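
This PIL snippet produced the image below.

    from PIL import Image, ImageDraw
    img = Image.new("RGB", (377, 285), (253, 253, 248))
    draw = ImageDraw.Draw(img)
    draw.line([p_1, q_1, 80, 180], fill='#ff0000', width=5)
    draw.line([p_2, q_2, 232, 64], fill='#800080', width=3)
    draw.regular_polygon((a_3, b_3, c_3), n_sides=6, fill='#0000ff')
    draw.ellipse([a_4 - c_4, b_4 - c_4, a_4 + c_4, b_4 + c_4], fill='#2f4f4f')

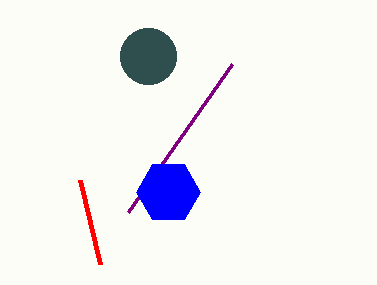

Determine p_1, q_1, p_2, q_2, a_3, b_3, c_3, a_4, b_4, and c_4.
p_1 = 100, q_1 = 264, p_2 = 128, q_2 = 212, a_3 = 168, b_3 = 192, c_3 = 32, a_4 = 148, b_4 = 56, c_4 = 28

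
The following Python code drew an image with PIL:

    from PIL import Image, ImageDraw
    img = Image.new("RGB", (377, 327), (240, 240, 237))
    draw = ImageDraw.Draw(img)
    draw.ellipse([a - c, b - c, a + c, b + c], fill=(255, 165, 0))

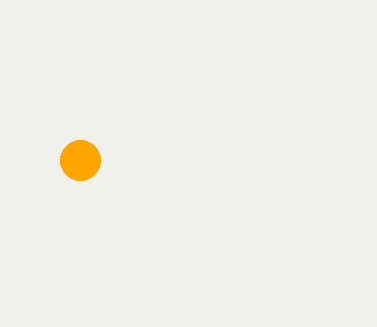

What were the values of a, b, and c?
a = 80, b = 160, c = 20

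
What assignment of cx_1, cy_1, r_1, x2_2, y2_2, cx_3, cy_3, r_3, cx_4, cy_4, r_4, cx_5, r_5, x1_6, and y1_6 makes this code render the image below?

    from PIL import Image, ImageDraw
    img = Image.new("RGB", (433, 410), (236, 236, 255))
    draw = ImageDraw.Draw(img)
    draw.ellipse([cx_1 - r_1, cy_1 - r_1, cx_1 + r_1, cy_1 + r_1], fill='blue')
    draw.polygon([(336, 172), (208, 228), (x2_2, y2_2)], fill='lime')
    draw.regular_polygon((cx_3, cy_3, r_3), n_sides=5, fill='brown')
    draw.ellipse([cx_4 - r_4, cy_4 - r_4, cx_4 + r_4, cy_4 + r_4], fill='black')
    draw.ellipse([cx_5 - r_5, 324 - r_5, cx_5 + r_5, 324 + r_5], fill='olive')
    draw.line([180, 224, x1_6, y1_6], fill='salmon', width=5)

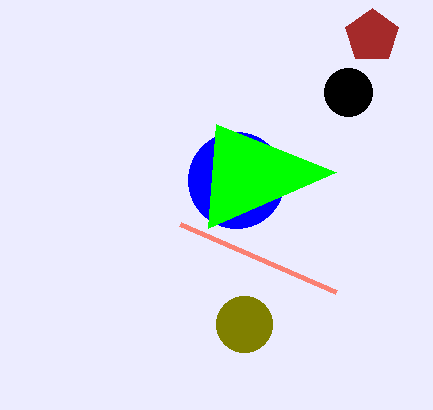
cx_1 = 236, cy_1 = 180, r_1 = 48, x2_2 = 216, y2_2 = 124, cx_3 = 372, cy_3 = 36, r_3 = 28, cx_4 = 348, cy_4 = 92, r_4 = 24, cx_5 = 244, r_5 = 28, x1_6 = 336, y1_6 = 292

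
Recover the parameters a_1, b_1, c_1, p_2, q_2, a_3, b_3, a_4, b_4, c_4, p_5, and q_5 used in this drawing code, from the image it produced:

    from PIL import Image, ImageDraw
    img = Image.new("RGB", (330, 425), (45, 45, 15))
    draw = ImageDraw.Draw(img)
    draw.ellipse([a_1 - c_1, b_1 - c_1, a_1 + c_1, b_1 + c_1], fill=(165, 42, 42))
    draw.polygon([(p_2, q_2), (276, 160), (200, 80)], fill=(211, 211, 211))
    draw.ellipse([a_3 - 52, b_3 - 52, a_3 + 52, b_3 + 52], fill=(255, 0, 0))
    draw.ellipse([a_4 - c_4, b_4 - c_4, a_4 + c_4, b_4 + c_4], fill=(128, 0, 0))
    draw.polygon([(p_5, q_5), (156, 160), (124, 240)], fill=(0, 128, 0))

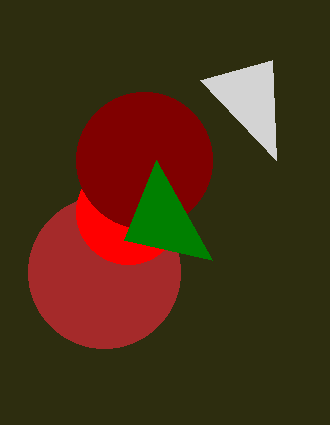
a_1 = 104; b_1 = 272; c_1 = 76; p_2 = 272; q_2 = 60; a_3 = 128; b_3 = 212; a_4 = 144; b_4 = 160; c_4 = 68; p_5 = 212; q_5 = 260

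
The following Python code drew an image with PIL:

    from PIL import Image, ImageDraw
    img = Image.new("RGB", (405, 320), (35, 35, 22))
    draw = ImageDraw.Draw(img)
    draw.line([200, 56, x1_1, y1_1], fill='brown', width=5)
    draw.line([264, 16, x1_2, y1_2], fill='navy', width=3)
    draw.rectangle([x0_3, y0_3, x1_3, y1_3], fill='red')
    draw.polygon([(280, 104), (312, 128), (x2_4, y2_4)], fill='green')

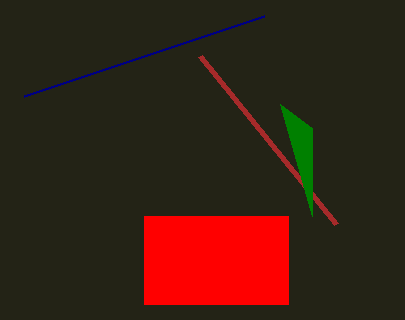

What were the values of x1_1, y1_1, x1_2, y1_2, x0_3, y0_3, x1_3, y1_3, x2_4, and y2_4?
x1_1 = 336
y1_1 = 224
x1_2 = 24
y1_2 = 96
x0_3 = 144
y0_3 = 216
x1_3 = 288
y1_3 = 304
x2_4 = 312
y2_4 = 216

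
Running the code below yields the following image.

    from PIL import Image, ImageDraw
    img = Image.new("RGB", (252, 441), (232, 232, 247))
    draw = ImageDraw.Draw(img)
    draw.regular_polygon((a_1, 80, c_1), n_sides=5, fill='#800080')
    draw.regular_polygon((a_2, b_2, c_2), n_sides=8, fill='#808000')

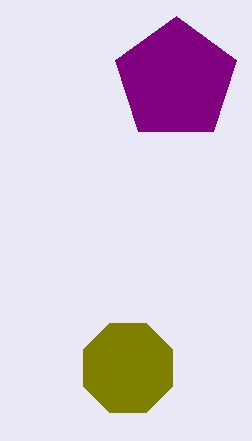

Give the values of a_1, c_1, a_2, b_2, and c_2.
a_1 = 176; c_1 = 64; a_2 = 128; b_2 = 368; c_2 = 48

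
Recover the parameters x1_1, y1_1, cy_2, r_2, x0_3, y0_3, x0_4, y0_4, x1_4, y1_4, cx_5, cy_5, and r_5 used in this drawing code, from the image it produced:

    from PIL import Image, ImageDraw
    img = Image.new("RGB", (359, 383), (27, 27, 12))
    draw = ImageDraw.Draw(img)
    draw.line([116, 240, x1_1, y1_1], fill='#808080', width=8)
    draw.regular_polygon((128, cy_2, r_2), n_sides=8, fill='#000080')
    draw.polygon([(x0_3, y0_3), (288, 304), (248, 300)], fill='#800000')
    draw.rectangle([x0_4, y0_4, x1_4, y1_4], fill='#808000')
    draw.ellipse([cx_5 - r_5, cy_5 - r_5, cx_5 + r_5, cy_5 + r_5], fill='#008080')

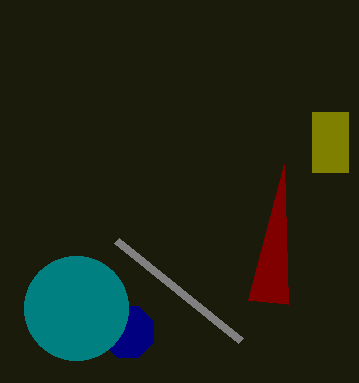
x1_1 = 240
y1_1 = 340
cy_2 = 332
r_2 = 28
x0_3 = 284
y0_3 = 164
x0_4 = 312
y0_4 = 112
x1_4 = 348
y1_4 = 172
cx_5 = 76
cy_5 = 308
r_5 = 52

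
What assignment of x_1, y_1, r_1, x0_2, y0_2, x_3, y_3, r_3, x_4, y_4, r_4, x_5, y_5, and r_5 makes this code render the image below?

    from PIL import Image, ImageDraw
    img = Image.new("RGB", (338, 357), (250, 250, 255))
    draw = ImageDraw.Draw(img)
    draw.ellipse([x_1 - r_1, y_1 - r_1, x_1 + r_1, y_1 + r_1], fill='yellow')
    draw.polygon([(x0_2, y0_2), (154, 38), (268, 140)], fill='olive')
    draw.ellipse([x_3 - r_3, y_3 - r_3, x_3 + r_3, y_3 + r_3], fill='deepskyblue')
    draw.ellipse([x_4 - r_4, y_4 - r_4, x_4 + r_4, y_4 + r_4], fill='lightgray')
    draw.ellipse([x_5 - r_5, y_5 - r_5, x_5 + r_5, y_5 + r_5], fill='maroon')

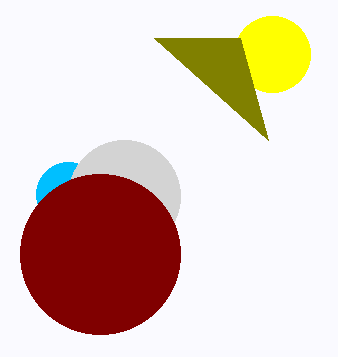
x_1 = 272; y_1 = 54; r_1 = 38; x0_2 = 240; y0_2 = 38; x_3 = 68; y_3 = 194; r_3 = 32; x_4 = 124; y_4 = 196; r_4 = 56; x_5 = 100; y_5 = 254; r_5 = 80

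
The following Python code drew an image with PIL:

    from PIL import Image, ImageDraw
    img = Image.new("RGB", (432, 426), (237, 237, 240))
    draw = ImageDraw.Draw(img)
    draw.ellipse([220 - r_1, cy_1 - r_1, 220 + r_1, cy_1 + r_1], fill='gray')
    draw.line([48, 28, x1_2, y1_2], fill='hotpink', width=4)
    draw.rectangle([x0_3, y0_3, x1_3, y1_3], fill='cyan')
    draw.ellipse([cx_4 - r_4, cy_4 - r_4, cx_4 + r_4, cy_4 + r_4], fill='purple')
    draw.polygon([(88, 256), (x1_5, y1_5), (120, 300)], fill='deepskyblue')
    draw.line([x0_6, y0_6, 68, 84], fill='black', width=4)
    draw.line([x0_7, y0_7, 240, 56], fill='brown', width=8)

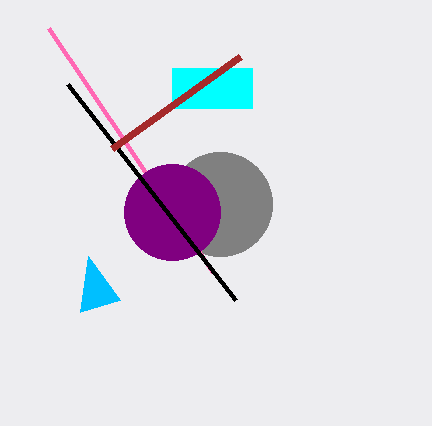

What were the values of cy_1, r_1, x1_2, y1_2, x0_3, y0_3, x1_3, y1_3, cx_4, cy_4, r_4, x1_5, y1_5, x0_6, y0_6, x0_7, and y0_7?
cy_1 = 204, r_1 = 52, x1_2 = 212, y1_2 = 272, x0_3 = 172, y0_3 = 68, x1_3 = 252, y1_3 = 108, cx_4 = 172, cy_4 = 212, r_4 = 48, x1_5 = 80, y1_5 = 312, x0_6 = 236, y0_6 = 300, x0_7 = 112, y0_7 = 148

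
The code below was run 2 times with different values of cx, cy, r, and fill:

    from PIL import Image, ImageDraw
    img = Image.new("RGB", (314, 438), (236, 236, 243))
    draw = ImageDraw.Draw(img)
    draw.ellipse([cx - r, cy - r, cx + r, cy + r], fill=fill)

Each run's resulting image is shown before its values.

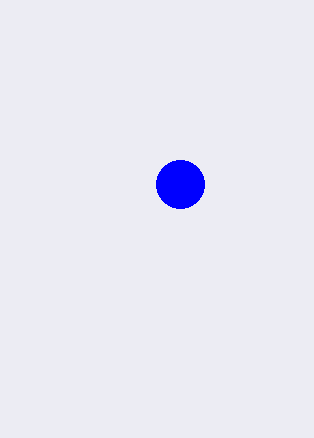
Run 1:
cx = 180; cy = 184; r = 24; fill = 'blue'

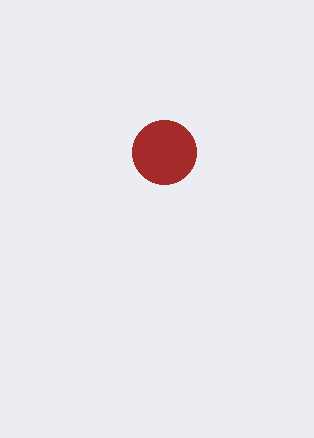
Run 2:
cx = 164
cy = 152
r = 32
fill = 'brown'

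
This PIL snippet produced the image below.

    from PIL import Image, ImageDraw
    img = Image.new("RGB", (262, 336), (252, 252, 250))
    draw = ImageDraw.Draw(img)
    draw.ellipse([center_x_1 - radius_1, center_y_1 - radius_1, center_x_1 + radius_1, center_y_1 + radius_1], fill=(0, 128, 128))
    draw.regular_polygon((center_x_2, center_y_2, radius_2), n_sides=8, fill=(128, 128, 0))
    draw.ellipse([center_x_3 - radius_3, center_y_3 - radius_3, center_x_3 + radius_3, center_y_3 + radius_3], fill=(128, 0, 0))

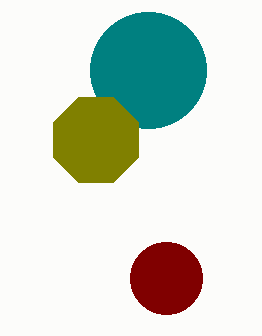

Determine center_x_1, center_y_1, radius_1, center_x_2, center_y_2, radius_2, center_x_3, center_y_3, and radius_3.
center_x_1 = 148, center_y_1 = 70, radius_1 = 58, center_x_2 = 96, center_y_2 = 140, radius_2 = 46, center_x_3 = 166, center_y_3 = 278, radius_3 = 36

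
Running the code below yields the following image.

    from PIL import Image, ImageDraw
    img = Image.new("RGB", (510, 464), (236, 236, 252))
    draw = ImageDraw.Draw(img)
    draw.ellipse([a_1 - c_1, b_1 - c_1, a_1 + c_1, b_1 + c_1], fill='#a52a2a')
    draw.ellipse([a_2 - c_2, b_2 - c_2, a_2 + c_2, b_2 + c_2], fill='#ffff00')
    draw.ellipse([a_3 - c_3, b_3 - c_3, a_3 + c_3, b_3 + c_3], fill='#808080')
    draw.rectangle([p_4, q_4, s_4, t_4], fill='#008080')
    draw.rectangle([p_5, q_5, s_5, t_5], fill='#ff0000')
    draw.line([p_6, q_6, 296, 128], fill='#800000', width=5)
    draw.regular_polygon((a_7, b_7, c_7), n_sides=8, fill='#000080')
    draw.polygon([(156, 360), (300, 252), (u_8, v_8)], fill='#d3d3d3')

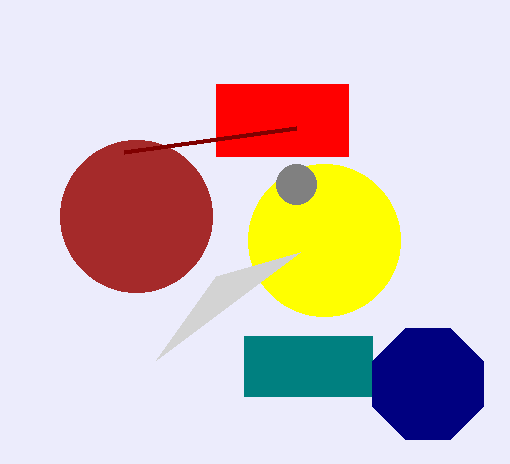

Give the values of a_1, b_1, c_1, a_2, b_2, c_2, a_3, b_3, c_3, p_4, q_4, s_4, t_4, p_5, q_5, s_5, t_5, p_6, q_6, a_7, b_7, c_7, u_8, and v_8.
a_1 = 136; b_1 = 216; c_1 = 76; a_2 = 324; b_2 = 240; c_2 = 76; a_3 = 296; b_3 = 184; c_3 = 20; p_4 = 244; q_4 = 336; s_4 = 372; t_4 = 396; p_5 = 216; q_5 = 84; s_5 = 348; t_5 = 156; p_6 = 124; q_6 = 152; a_7 = 428; b_7 = 384; c_7 = 60; u_8 = 216; v_8 = 276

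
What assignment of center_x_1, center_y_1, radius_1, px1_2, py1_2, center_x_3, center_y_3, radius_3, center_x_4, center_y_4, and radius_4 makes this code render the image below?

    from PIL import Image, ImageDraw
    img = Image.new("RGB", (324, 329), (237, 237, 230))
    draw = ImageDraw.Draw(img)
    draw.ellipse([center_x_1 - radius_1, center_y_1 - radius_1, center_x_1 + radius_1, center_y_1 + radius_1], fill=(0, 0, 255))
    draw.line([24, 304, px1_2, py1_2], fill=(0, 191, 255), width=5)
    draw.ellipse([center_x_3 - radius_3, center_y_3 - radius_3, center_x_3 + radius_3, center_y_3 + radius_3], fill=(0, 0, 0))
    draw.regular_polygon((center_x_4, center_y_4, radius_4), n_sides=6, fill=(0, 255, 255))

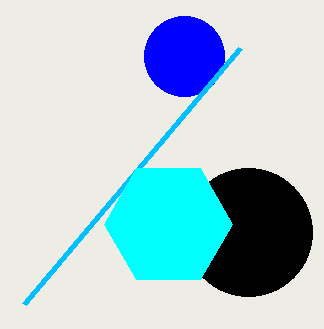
center_x_1 = 184
center_y_1 = 56
radius_1 = 40
px1_2 = 240
py1_2 = 48
center_x_3 = 248
center_y_3 = 232
radius_3 = 64
center_x_4 = 168
center_y_4 = 224
radius_4 = 64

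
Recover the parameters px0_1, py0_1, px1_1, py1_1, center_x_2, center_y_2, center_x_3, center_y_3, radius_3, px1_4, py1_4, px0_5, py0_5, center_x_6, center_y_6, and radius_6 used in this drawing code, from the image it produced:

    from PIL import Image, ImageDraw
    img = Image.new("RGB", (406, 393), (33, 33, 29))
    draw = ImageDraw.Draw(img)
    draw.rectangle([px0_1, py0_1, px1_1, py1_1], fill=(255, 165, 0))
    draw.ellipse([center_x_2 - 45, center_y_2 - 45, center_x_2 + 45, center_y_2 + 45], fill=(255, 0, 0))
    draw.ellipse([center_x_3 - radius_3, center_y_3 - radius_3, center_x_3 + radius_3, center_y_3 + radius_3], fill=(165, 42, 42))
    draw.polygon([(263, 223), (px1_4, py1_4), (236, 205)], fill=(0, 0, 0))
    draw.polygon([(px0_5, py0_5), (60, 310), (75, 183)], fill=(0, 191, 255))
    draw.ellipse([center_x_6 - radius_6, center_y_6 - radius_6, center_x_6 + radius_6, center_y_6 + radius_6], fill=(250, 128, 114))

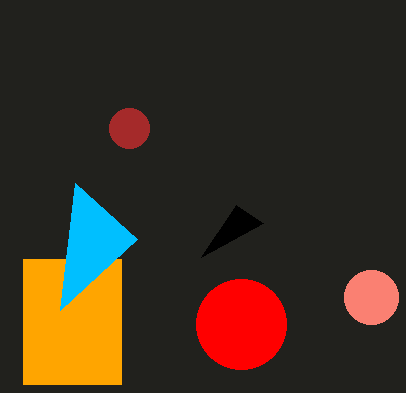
px0_1 = 23; py0_1 = 259; px1_1 = 121; py1_1 = 384; center_x_2 = 241; center_y_2 = 324; center_x_3 = 129; center_y_3 = 128; radius_3 = 20; px1_4 = 201; py1_4 = 257; px0_5 = 137; py0_5 = 239; center_x_6 = 371; center_y_6 = 297; radius_6 = 27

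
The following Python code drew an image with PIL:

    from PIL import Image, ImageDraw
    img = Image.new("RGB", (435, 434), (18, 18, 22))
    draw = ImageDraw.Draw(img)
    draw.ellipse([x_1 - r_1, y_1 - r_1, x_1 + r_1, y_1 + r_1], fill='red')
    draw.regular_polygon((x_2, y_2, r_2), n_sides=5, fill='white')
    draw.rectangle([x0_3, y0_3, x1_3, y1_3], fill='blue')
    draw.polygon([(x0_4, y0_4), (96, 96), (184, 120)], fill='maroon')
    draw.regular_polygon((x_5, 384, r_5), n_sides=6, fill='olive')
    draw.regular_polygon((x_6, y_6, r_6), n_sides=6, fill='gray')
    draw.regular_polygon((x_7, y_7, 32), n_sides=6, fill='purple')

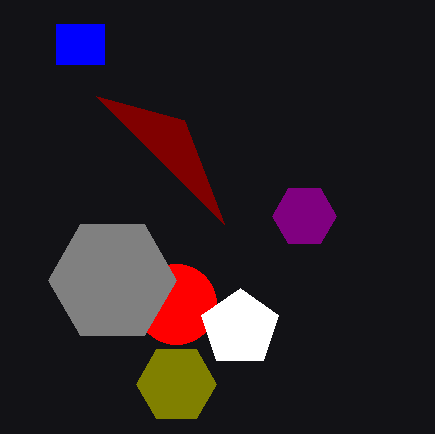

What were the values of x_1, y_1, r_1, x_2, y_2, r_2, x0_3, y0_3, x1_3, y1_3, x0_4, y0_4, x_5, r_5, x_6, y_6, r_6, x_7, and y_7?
x_1 = 176; y_1 = 304; r_1 = 40; x_2 = 240; y_2 = 328; r_2 = 40; x0_3 = 56; y0_3 = 24; x1_3 = 104; y1_3 = 64; x0_4 = 224; y0_4 = 224; x_5 = 176; r_5 = 40; x_6 = 112; y_6 = 280; r_6 = 64; x_7 = 304; y_7 = 216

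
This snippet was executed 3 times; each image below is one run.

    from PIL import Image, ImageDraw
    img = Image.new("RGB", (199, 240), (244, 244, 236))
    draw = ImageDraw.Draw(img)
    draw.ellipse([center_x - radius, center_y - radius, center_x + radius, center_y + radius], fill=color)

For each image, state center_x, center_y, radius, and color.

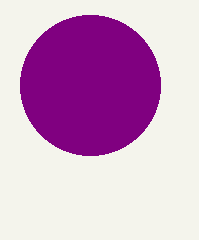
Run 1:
center_x = 90; center_y = 85; radius = 70; color = 'purple'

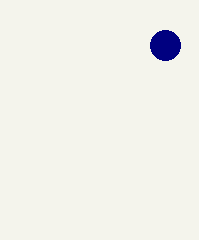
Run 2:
center_x = 165; center_y = 45; radius = 15; color = 'navy'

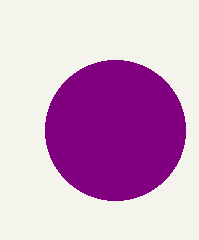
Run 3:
center_x = 115, center_y = 130, radius = 70, color = 'purple'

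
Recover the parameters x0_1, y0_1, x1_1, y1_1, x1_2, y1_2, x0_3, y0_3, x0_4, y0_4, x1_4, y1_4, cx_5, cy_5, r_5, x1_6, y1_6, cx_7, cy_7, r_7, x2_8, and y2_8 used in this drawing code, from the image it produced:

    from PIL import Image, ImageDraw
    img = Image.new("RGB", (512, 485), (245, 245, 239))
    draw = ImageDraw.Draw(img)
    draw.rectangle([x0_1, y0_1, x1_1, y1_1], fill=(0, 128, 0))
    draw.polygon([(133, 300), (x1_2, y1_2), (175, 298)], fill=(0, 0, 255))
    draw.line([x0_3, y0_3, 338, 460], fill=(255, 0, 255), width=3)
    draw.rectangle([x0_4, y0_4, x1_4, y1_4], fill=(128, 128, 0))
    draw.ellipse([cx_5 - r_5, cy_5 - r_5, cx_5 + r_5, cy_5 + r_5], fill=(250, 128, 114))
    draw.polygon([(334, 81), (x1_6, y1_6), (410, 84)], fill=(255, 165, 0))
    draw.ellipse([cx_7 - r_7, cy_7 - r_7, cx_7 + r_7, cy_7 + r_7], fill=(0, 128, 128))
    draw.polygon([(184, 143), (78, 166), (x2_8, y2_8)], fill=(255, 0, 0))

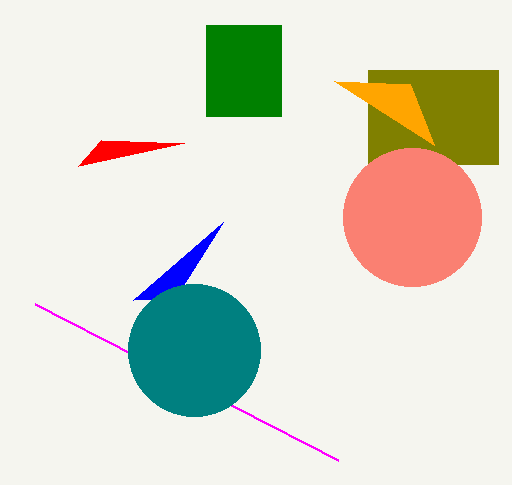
x0_1 = 206
y0_1 = 25
x1_1 = 281
y1_1 = 116
x1_2 = 223
y1_2 = 222
x0_3 = 35
y0_3 = 304
x0_4 = 368
y0_4 = 70
x1_4 = 498
y1_4 = 164
cx_5 = 412
cy_5 = 217
r_5 = 69
x1_6 = 434
y1_6 = 145
cx_7 = 194
cy_7 = 350
r_7 = 66
x2_8 = 101
y2_8 = 140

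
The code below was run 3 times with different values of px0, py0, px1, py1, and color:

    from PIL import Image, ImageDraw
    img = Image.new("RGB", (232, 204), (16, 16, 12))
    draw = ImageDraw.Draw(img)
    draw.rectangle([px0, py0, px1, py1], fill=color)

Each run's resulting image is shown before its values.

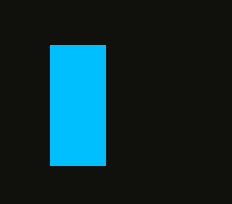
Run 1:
px0 = 50
py0 = 45
px1 = 105
py1 = 165
color = 'deepskyblue'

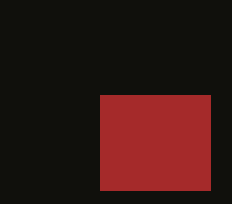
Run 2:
px0 = 100; py0 = 95; px1 = 210; py1 = 190; color = 'brown'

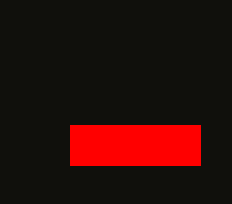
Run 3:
px0 = 70
py0 = 125
px1 = 200
py1 = 165
color = 'red'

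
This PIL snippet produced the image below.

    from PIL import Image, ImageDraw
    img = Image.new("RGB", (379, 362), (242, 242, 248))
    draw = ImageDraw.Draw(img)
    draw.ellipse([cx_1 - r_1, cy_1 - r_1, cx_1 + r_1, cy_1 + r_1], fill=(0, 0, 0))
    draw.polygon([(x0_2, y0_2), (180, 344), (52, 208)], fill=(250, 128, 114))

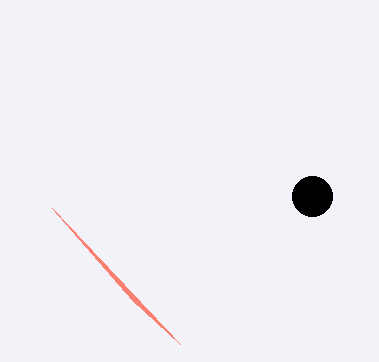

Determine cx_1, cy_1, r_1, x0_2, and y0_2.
cx_1 = 312, cy_1 = 196, r_1 = 20, x0_2 = 132, y0_2 = 300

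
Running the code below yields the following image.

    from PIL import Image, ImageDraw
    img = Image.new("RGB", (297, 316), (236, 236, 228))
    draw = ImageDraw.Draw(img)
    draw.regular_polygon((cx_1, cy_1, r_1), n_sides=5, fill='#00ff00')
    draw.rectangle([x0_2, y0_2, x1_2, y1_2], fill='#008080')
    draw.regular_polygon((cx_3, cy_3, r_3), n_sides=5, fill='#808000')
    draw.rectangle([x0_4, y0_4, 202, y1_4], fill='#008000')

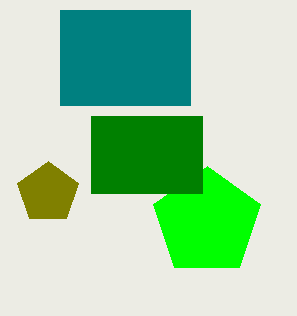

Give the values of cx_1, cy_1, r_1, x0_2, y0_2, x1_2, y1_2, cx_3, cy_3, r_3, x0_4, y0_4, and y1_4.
cx_1 = 207
cy_1 = 222
r_1 = 56
x0_2 = 60
y0_2 = 10
x1_2 = 190
y1_2 = 105
cx_3 = 48
cy_3 = 193
r_3 = 32
x0_4 = 91
y0_4 = 116
y1_4 = 193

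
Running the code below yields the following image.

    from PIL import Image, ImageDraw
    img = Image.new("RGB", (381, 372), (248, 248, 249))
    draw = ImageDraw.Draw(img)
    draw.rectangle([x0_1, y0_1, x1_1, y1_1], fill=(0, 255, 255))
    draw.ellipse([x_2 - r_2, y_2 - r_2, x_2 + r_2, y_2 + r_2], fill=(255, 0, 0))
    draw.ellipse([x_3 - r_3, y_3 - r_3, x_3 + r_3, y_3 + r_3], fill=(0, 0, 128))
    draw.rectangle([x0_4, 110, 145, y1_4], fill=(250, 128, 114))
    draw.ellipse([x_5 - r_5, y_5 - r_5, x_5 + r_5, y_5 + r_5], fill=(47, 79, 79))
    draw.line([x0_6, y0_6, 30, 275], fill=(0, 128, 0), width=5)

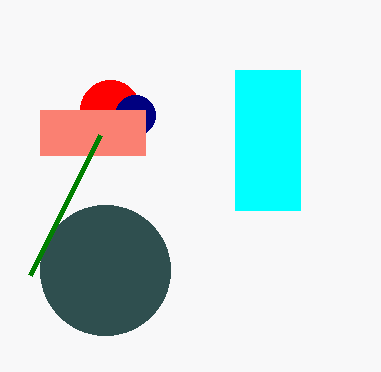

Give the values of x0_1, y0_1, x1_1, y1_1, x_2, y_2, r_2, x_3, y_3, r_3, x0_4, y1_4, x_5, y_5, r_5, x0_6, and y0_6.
x0_1 = 235, y0_1 = 70, x1_1 = 300, y1_1 = 210, x_2 = 110, y_2 = 110, r_2 = 30, x_3 = 135, y_3 = 115, r_3 = 20, x0_4 = 40, y1_4 = 155, x_5 = 105, y_5 = 270, r_5 = 65, x0_6 = 100, y0_6 = 135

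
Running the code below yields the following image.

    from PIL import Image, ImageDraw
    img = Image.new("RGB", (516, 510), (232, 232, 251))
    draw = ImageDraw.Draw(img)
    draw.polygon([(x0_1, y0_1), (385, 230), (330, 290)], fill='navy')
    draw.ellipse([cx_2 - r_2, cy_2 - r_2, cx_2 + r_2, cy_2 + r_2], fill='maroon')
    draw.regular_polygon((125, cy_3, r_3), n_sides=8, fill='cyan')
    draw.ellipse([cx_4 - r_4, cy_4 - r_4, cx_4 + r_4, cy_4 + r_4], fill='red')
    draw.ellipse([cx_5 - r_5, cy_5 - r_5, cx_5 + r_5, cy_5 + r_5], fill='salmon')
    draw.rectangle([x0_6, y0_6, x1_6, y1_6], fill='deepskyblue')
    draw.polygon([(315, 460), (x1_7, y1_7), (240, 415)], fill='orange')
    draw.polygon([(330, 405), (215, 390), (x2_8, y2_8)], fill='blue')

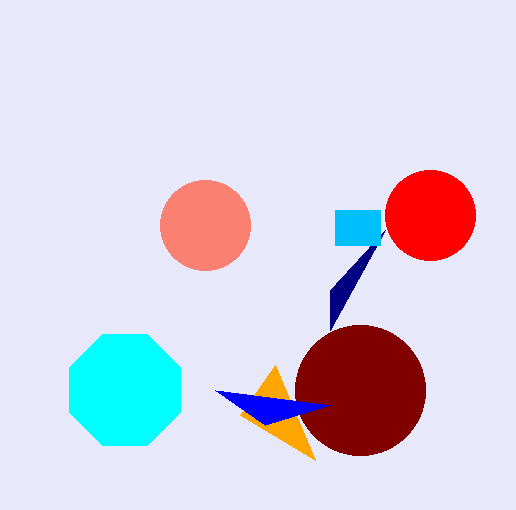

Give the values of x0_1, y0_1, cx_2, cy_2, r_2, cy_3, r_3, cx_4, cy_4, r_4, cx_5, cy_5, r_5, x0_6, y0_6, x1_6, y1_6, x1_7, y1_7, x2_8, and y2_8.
x0_1 = 330, y0_1 = 330, cx_2 = 360, cy_2 = 390, r_2 = 65, cy_3 = 390, r_3 = 60, cx_4 = 430, cy_4 = 215, r_4 = 45, cx_5 = 205, cy_5 = 225, r_5 = 45, x0_6 = 335, y0_6 = 210, x1_6 = 380, y1_6 = 245, x1_7 = 275, y1_7 = 365, x2_8 = 265, y2_8 = 425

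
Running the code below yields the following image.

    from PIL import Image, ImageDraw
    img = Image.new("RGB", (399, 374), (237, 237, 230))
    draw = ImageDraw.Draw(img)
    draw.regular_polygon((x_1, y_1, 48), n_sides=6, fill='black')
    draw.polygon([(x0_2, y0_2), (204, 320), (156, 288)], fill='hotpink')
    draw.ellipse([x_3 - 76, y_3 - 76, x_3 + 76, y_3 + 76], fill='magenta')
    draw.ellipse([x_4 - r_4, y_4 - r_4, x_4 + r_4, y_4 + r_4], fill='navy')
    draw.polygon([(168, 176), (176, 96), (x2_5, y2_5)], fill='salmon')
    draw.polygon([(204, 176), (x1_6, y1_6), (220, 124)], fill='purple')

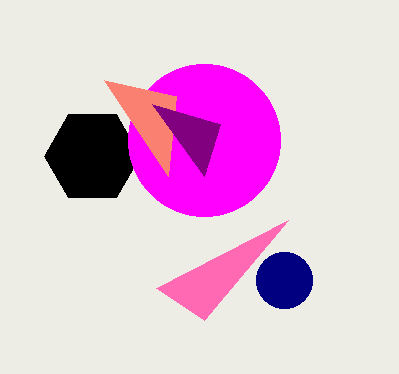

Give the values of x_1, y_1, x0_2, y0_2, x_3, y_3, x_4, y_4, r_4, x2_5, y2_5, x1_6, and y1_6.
x_1 = 92
y_1 = 156
x0_2 = 288
y0_2 = 220
x_3 = 204
y_3 = 140
x_4 = 284
y_4 = 280
r_4 = 28
x2_5 = 104
y2_5 = 80
x1_6 = 152
y1_6 = 104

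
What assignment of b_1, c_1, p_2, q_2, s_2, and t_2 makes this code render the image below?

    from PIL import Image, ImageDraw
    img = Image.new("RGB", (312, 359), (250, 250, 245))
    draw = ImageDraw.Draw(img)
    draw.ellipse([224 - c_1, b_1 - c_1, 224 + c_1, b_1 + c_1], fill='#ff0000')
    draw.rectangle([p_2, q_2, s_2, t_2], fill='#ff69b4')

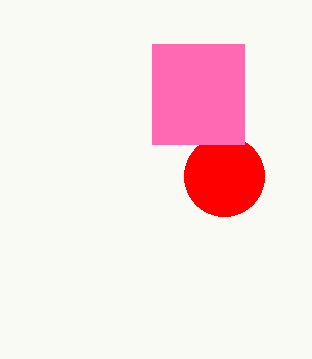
b_1 = 176
c_1 = 40
p_2 = 152
q_2 = 44
s_2 = 244
t_2 = 144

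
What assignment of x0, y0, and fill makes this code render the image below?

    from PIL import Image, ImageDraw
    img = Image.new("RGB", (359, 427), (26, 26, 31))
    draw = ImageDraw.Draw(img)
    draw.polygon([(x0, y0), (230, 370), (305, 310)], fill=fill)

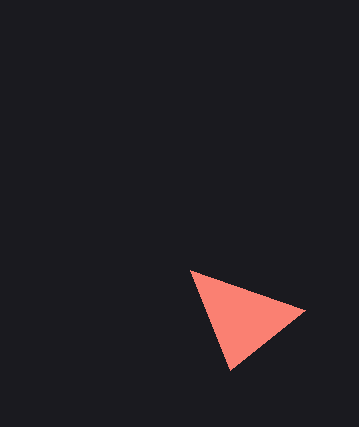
x0 = 190
y0 = 270
fill = 'salmon'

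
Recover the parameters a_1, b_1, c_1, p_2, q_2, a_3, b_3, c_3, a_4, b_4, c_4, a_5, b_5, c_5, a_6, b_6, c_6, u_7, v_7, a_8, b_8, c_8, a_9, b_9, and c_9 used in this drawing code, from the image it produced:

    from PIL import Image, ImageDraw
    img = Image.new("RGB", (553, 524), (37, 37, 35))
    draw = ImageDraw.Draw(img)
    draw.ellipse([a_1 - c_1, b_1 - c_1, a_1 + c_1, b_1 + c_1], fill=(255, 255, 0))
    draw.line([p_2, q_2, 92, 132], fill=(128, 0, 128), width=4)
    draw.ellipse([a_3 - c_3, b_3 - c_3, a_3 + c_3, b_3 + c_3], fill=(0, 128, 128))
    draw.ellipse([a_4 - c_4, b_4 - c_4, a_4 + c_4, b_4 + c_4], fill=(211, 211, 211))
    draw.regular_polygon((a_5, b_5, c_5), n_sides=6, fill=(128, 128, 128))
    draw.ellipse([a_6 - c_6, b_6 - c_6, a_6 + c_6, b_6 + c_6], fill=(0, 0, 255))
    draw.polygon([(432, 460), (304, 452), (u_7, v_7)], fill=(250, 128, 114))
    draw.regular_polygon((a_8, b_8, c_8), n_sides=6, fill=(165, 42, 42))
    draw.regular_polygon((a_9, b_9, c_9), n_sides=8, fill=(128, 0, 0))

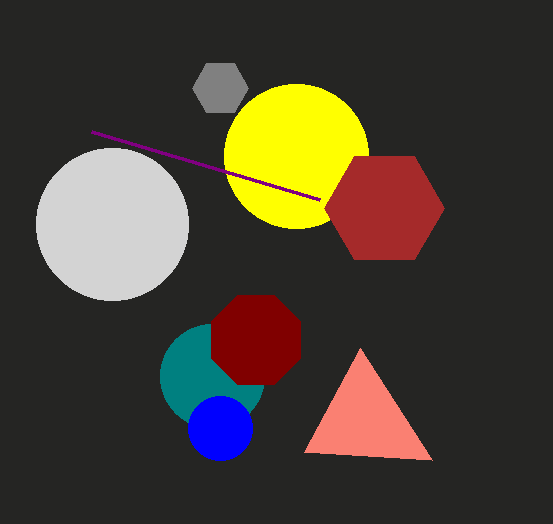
a_1 = 296, b_1 = 156, c_1 = 72, p_2 = 320, q_2 = 200, a_3 = 212, b_3 = 376, c_3 = 52, a_4 = 112, b_4 = 224, c_4 = 76, a_5 = 220, b_5 = 88, c_5 = 28, a_6 = 220, b_6 = 428, c_6 = 32, u_7 = 360, v_7 = 348, a_8 = 384, b_8 = 208, c_8 = 60, a_9 = 256, b_9 = 340, c_9 = 48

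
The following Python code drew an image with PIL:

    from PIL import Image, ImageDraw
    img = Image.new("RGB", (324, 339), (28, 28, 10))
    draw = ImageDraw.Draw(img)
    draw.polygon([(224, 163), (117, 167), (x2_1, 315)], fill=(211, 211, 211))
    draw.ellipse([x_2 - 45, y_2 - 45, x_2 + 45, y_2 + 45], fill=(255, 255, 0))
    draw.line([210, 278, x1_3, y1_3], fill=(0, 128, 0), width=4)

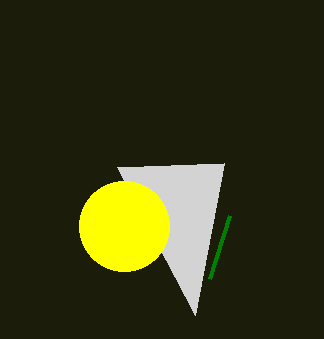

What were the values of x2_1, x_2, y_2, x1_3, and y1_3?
x2_1 = 195, x_2 = 124, y_2 = 226, x1_3 = 230, y1_3 = 215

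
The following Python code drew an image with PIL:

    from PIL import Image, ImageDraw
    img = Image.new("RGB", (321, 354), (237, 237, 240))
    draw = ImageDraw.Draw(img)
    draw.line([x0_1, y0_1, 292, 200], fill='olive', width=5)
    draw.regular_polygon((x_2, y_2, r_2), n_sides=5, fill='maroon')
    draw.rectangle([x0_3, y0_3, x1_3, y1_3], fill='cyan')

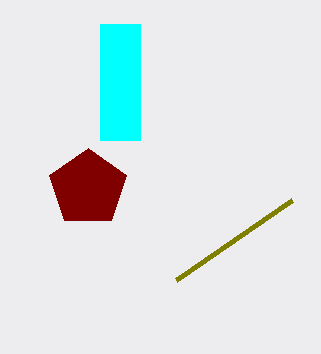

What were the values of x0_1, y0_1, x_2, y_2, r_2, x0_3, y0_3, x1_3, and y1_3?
x0_1 = 176, y0_1 = 280, x_2 = 88, y_2 = 188, r_2 = 40, x0_3 = 100, y0_3 = 24, x1_3 = 140, y1_3 = 140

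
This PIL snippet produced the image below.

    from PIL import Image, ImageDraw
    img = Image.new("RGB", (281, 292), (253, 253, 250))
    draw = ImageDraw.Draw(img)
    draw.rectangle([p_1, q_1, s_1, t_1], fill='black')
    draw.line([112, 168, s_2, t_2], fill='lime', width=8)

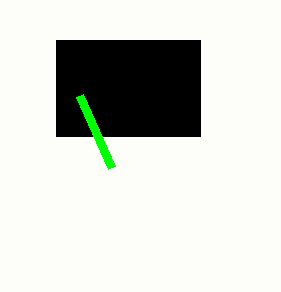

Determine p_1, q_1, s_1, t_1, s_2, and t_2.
p_1 = 56; q_1 = 40; s_1 = 200; t_1 = 136; s_2 = 80; t_2 = 96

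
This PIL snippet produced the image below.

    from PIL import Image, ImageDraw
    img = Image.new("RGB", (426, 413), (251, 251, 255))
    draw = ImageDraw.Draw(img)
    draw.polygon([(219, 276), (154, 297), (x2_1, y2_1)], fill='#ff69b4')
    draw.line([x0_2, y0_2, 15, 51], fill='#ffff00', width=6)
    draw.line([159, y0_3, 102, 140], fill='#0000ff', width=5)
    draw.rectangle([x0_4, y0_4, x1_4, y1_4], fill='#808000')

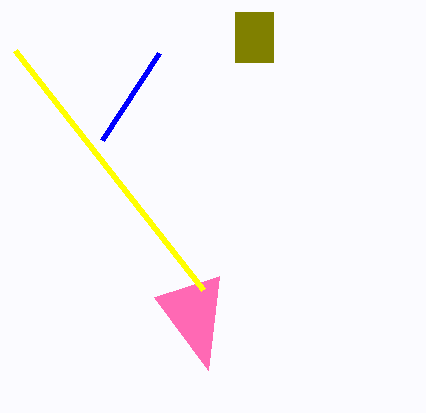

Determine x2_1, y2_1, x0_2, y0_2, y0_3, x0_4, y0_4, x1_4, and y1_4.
x2_1 = 208; y2_1 = 370; x0_2 = 203; y0_2 = 290; y0_3 = 53; x0_4 = 235; y0_4 = 12; x1_4 = 273; y1_4 = 62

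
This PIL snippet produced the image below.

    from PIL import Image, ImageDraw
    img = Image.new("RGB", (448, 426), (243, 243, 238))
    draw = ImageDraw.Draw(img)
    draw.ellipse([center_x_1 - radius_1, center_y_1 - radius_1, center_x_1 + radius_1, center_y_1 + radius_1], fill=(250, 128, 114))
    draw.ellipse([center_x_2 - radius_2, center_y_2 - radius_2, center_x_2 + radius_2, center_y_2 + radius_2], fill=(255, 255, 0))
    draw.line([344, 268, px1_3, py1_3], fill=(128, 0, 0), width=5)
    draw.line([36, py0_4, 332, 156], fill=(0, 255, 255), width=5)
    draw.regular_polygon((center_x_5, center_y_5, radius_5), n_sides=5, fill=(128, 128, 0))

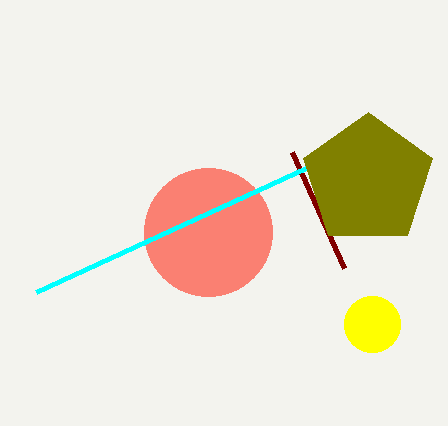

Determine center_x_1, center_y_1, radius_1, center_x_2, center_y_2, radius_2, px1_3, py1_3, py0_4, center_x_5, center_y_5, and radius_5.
center_x_1 = 208
center_y_1 = 232
radius_1 = 64
center_x_2 = 372
center_y_2 = 324
radius_2 = 28
px1_3 = 292
py1_3 = 152
py0_4 = 292
center_x_5 = 368
center_y_5 = 180
radius_5 = 68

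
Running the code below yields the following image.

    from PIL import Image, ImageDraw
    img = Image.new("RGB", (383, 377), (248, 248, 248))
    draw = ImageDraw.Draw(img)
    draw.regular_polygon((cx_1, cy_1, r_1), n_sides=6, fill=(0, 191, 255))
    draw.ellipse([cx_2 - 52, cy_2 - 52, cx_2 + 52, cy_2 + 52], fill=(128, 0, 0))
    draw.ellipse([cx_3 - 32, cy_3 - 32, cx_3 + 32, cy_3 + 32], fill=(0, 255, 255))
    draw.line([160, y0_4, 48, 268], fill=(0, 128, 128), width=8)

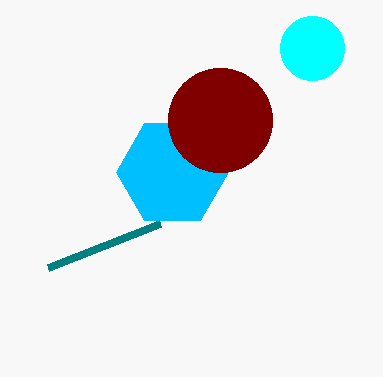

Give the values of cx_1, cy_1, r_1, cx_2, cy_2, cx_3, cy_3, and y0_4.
cx_1 = 172
cy_1 = 172
r_1 = 56
cx_2 = 220
cy_2 = 120
cx_3 = 312
cy_3 = 48
y0_4 = 224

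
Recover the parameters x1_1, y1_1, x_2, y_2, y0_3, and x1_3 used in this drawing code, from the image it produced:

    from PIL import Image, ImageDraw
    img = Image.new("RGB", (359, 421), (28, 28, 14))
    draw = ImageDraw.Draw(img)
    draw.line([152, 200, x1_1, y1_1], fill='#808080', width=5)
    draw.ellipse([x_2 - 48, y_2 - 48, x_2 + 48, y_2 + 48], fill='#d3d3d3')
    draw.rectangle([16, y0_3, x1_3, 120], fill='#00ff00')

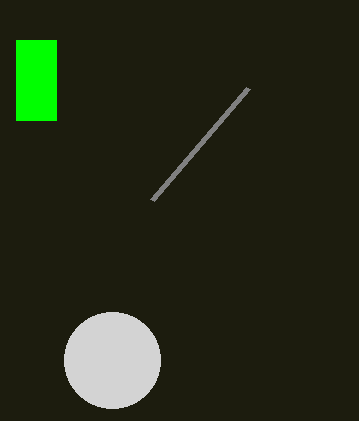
x1_1 = 248
y1_1 = 88
x_2 = 112
y_2 = 360
y0_3 = 40
x1_3 = 56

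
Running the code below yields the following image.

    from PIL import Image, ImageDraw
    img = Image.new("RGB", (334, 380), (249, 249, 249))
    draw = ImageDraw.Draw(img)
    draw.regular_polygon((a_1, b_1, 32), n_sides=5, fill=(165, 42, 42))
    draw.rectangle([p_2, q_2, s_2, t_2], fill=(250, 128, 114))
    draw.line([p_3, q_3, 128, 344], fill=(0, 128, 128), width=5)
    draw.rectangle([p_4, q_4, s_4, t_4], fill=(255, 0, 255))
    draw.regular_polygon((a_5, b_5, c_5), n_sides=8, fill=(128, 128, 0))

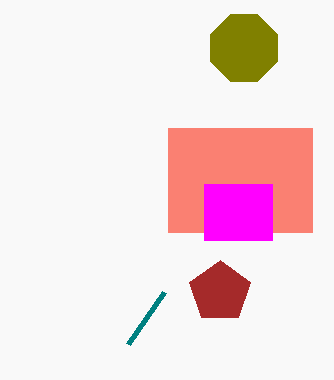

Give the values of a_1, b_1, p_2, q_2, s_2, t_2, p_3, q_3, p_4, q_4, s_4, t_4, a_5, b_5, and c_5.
a_1 = 220; b_1 = 292; p_2 = 168; q_2 = 128; s_2 = 312; t_2 = 232; p_3 = 164; q_3 = 292; p_4 = 204; q_4 = 184; s_4 = 272; t_4 = 240; a_5 = 244; b_5 = 48; c_5 = 36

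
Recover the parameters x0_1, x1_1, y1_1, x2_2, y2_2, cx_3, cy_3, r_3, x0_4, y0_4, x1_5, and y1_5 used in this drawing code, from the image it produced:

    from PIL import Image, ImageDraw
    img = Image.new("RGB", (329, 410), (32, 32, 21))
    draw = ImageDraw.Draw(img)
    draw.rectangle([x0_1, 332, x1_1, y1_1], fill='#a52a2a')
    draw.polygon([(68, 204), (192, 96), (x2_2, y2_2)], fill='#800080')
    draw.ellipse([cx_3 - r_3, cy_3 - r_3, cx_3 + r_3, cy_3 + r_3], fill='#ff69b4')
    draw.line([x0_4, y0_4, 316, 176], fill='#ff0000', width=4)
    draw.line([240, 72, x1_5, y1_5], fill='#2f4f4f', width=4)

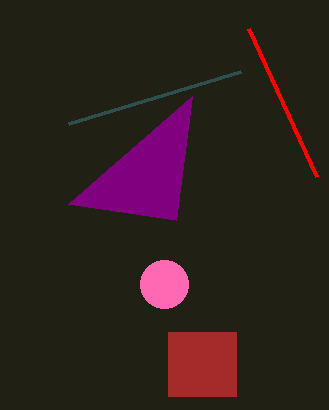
x0_1 = 168
x1_1 = 236
y1_1 = 396
x2_2 = 176
y2_2 = 220
cx_3 = 164
cy_3 = 284
r_3 = 24
x0_4 = 248
y0_4 = 28
x1_5 = 68
y1_5 = 124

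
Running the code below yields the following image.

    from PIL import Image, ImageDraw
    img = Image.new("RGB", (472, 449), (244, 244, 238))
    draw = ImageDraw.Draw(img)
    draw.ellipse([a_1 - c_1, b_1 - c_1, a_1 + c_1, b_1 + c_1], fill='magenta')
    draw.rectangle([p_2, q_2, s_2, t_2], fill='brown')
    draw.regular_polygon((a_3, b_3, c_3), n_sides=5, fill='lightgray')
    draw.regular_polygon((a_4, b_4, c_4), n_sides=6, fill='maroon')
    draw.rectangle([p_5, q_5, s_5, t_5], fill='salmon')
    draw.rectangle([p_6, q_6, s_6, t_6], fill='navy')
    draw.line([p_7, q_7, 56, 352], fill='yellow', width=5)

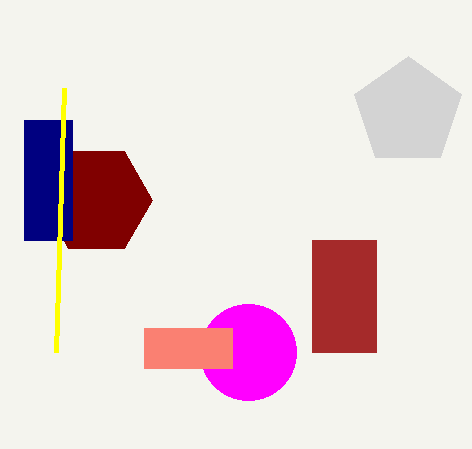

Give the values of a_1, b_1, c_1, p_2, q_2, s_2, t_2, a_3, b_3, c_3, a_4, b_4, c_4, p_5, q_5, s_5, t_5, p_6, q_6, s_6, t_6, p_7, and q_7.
a_1 = 248; b_1 = 352; c_1 = 48; p_2 = 312; q_2 = 240; s_2 = 376; t_2 = 352; a_3 = 408; b_3 = 112; c_3 = 56; a_4 = 96; b_4 = 200; c_4 = 56; p_5 = 144; q_5 = 328; s_5 = 232; t_5 = 368; p_6 = 24; q_6 = 120; s_6 = 72; t_6 = 240; p_7 = 64; q_7 = 88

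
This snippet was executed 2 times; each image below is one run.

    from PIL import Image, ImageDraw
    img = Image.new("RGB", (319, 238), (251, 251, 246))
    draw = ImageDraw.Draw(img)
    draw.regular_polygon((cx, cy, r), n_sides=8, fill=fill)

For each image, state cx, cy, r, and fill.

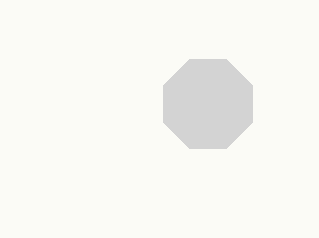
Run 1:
cx = 208; cy = 104; r = 48; fill = 'lightgray'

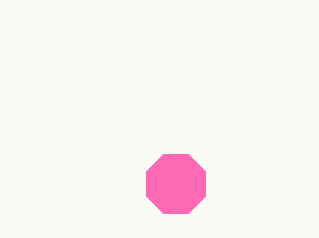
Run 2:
cx = 176; cy = 184; r = 32; fill = 'hotpink'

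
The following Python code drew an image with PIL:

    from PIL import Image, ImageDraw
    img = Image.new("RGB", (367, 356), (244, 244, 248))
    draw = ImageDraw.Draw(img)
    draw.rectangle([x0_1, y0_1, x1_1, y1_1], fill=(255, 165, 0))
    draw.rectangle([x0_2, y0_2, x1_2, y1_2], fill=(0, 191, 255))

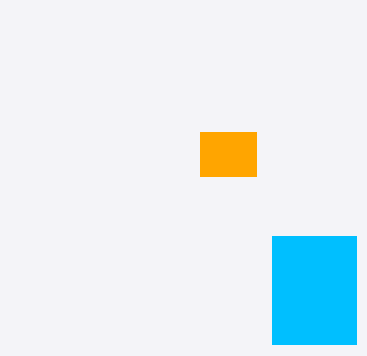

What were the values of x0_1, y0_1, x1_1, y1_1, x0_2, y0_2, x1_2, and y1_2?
x0_1 = 200; y0_1 = 132; x1_1 = 256; y1_1 = 176; x0_2 = 272; y0_2 = 236; x1_2 = 356; y1_2 = 344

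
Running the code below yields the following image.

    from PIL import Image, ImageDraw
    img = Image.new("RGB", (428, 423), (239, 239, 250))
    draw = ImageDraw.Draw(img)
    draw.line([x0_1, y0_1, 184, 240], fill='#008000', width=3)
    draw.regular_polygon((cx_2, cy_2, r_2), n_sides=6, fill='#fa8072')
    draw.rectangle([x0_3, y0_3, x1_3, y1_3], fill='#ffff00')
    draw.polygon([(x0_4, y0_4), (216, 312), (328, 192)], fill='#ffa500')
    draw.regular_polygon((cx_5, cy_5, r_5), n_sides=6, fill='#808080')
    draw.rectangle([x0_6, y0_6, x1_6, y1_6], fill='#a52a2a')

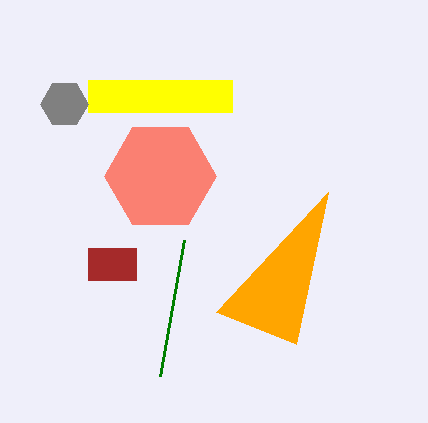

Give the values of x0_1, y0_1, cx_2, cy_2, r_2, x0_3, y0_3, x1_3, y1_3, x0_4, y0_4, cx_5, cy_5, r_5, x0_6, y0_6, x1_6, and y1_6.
x0_1 = 160
y0_1 = 376
cx_2 = 160
cy_2 = 176
r_2 = 56
x0_3 = 88
y0_3 = 80
x1_3 = 232
y1_3 = 112
x0_4 = 296
y0_4 = 344
cx_5 = 64
cy_5 = 104
r_5 = 24
x0_6 = 88
y0_6 = 248
x1_6 = 136
y1_6 = 280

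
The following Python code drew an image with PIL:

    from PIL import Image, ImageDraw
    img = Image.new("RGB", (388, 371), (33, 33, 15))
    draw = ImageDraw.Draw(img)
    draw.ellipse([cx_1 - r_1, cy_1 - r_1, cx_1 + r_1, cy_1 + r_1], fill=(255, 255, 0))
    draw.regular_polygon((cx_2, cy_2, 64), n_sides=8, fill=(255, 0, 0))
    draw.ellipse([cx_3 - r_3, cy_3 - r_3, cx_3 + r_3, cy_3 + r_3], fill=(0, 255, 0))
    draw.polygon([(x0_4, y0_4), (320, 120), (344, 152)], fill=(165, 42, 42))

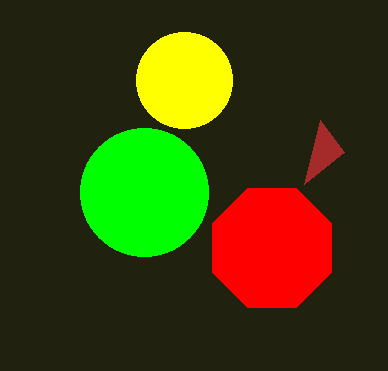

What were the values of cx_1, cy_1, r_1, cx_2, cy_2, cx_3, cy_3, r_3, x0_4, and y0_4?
cx_1 = 184
cy_1 = 80
r_1 = 48
cx_2 = 272
cy_2 = 248
cx_3 = 144
cy_3 = 192
r_3 = 64
x0_4 = 304
y0_4 = 184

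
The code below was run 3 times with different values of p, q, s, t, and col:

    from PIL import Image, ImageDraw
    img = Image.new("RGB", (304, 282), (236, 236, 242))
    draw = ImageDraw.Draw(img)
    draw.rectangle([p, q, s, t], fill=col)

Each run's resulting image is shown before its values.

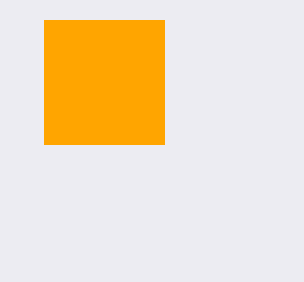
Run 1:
p = 44, q = 20, s = 164, t = 144, col = 'orange'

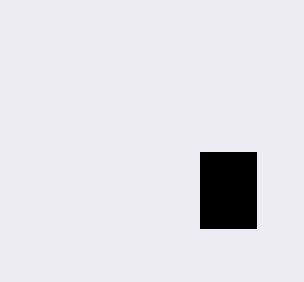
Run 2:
p = 200
q = 152
s = 256
t = 228
col = 'black'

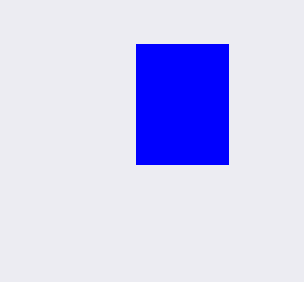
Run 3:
p = 136
q = 44
s = 228
t = 164
col = 'blue'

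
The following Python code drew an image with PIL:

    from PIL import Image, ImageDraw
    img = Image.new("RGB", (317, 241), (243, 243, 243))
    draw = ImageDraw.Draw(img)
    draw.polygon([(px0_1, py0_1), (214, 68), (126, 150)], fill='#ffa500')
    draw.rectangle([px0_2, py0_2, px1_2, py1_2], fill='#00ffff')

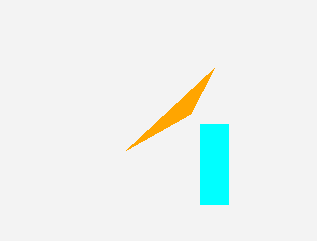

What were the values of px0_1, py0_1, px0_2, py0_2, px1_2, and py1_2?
px0_1 = 190, py0_1 = 114, px0_2 = 200, py0_2 = 124, px1_2 = 228, py1_2 = 204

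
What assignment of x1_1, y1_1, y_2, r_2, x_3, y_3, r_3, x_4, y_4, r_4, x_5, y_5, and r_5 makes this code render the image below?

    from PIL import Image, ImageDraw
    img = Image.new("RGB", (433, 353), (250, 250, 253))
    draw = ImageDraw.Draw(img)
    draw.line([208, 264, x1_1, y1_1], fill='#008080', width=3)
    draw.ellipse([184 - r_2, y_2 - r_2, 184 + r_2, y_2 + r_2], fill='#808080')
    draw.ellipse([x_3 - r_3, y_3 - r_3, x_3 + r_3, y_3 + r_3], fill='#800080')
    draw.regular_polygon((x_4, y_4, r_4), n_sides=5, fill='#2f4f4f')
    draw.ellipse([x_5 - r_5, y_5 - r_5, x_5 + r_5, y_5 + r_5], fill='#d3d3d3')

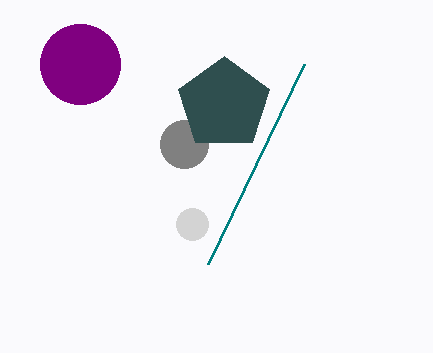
x1_1 = 304; y1_1 = 64; y_2 = 144; r_2 = 24; x_3 = 80; y_3 = 64; r_3 = 40; x_4 = 224; y_4 = 104; r_4 = 48; x_5 = 192; y_5 = 224; r_5 = 16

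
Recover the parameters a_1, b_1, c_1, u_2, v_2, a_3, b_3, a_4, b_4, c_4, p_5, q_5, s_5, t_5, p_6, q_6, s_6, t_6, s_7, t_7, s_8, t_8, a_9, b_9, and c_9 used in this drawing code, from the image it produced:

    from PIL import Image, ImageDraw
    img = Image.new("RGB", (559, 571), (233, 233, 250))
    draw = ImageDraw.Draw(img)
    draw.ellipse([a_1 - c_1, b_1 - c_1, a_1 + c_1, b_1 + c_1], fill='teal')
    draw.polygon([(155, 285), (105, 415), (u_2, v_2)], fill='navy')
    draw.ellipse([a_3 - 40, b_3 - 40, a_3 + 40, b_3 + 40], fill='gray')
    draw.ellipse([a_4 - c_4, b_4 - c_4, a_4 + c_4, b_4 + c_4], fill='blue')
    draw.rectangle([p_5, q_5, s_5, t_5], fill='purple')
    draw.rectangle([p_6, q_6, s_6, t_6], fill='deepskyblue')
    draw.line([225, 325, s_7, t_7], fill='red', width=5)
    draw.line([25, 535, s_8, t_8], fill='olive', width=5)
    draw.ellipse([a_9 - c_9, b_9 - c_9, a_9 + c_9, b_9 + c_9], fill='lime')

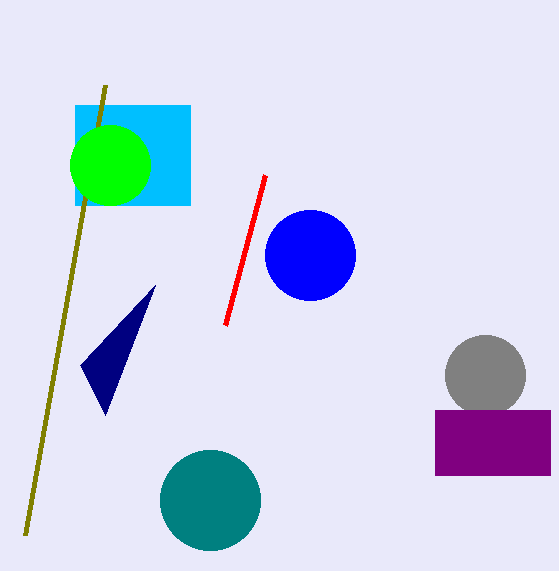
a_1 = 210
b_1 = 500
c_1 = 50
u_2 = 80
v_2 = 365
a_3 = 485
b_3 = 375
a_4 = 310
b_4 = 255
c_4 = 45
p_5 = 435
q_5 = 410
s_5 = 550
t_5 = 475
p_6 = 75
q_6 = 105
s_6 = 190
t_6 = 205
s_7 = 265
t_7 = 175
s_8 = 105
t_8 = 85
a_9 = 110
b_9 = 165
c_9 = 40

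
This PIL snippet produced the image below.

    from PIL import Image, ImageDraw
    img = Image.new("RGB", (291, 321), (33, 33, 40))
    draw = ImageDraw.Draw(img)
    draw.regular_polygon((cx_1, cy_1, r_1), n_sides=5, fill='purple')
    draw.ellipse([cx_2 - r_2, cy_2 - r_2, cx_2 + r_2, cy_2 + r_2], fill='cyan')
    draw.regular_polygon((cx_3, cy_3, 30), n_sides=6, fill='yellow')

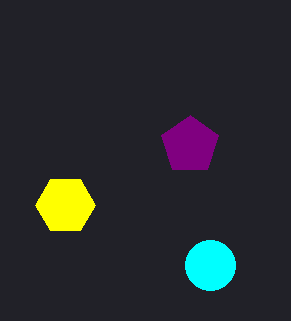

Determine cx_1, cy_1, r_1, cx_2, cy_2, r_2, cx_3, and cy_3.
cx_1 = 190
cy_1 = 145
r_1 = 30
cx_2 = 210
cy_2 = 265
r_2 = 25
cx_3 = 65
cy_3 = 205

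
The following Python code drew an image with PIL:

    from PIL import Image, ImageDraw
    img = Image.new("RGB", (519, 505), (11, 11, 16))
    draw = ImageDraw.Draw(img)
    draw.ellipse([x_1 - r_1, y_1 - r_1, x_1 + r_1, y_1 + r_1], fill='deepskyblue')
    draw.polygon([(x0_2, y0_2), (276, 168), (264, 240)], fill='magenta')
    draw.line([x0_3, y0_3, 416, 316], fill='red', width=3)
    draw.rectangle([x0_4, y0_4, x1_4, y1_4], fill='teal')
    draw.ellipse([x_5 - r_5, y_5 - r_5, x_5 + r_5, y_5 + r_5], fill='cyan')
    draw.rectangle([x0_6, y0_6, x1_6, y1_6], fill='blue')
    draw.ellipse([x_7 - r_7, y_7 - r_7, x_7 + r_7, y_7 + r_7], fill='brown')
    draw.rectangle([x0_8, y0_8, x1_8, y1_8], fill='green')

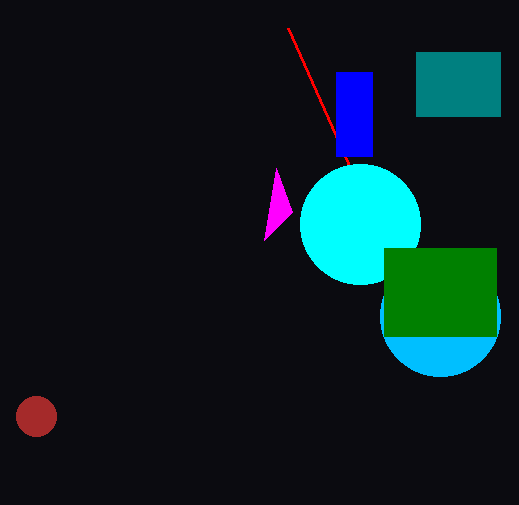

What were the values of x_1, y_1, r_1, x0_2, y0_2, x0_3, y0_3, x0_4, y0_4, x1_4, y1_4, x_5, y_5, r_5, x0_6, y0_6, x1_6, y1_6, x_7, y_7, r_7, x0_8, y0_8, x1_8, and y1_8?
x_1 = 440, y_1 = 316, r_1 = 60, x0_2 = 292, y0_2 = 212, x0_3 = 288, y0_3 = 28, x0_4 = 416, y0_4 = 52, x1_4 = 500, y1_4 = 116, x_5 = 360, y_5 = 224, r_5 = 60, x0_6 = 336, y0_6 = 72, x1_6 = 372, y1_6 = 156, x_7 = 36, y_7 = 416, r_7 = 20, x0_8 = 384, y0_8 = 248, x1_8 = 496, y1_8 = 336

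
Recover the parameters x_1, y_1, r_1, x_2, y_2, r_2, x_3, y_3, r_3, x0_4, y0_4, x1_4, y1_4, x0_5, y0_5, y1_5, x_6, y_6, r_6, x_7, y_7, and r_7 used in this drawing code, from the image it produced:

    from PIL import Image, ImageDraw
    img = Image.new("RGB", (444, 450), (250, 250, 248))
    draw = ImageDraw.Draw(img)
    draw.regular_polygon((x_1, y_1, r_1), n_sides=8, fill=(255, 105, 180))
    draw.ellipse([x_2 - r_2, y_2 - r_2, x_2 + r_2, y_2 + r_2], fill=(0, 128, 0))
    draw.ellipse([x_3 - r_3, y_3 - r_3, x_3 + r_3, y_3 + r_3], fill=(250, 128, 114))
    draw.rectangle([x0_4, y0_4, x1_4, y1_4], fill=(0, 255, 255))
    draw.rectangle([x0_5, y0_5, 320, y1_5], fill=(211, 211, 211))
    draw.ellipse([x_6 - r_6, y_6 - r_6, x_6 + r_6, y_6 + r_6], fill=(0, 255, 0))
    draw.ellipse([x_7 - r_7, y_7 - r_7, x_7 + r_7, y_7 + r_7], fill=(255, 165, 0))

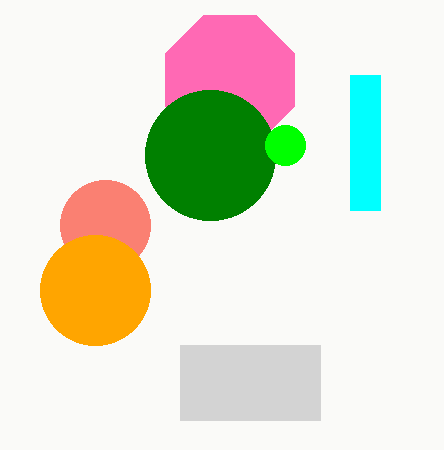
x_1 = 230
y_1 = 80
r_1 = 70
x_2 = 210
y_2 = 155
r_2 = 65
x_3 = 105
y_3 = 225
r_3 = 45
x0_4 = 350
y0_4 = 75
x1_4 = 380
y1_4 = 210
x0_5 = 180
y0_5 = 345
y1_5 = 420
x_6 = 285
y_6 = 145
r_6 = 20
x_7 = 95
y_7 = 290
r_7 = 55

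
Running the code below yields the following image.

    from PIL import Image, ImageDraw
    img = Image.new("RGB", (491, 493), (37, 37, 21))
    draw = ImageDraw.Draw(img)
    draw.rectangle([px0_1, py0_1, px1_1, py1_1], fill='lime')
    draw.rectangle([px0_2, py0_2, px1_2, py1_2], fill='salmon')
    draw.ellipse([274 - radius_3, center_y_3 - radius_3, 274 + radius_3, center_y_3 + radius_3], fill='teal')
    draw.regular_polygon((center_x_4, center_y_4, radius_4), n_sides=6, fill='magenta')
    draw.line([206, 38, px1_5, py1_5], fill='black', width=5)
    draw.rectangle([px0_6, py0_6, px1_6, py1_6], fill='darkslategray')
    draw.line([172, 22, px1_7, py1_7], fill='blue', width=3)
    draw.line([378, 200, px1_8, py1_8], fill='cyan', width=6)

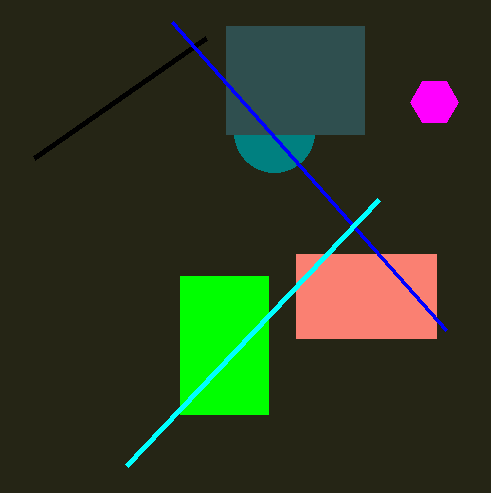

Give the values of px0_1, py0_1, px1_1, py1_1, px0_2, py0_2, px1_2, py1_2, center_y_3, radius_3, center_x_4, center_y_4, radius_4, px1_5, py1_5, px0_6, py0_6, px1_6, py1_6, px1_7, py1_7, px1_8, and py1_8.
px0_1 = 180, py0_1 = 276, px1_1 = 268, py1_1 = 414, px0_2 = 296, py0_2 = 254, px1_2 = 436, py1_2 = 338, center_y_3 = 132, radius_3 = 40, center_x_4 = 434, center_y_4 = 102, radius_4 = 24, px1_5 = 34, py1_5 = 158, px0_6 = 226, py0_6 = 26, px1_6 = 364, py1_6 = 134, px1_7 = 446, py1_7 = 330, px1_8 = 126, py1_8 = 466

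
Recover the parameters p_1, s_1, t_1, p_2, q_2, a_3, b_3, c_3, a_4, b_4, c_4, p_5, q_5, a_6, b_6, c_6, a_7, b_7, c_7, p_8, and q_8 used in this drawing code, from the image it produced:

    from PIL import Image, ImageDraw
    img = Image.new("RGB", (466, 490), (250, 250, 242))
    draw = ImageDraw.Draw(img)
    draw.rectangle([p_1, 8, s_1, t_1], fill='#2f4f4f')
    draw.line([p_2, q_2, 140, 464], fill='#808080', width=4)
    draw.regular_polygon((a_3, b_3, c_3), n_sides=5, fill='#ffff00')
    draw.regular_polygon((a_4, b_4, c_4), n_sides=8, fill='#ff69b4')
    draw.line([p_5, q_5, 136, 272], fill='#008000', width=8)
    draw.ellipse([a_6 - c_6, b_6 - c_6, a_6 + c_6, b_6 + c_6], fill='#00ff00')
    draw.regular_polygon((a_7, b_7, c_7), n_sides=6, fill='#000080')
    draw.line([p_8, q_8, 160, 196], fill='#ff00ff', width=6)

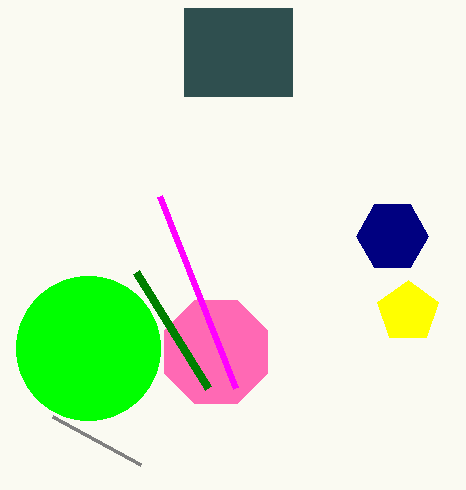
p_1 = 184
s_1 = 292
t_1 = 96
p_2 = 52
q_2 = 416
a_3 = 408
b_3 = 312
c_3 = 32
a_4 = 216
b_4 = 352
c_4 = 56
p_5 = 208
q_5 = 388
a_6 = 88
b_6 = 348
c_6 = 72
a_7 = 392
b_7 = 236
c_7 = 36
p_8 = 236
q_8 = 388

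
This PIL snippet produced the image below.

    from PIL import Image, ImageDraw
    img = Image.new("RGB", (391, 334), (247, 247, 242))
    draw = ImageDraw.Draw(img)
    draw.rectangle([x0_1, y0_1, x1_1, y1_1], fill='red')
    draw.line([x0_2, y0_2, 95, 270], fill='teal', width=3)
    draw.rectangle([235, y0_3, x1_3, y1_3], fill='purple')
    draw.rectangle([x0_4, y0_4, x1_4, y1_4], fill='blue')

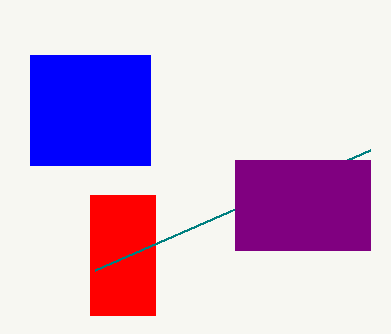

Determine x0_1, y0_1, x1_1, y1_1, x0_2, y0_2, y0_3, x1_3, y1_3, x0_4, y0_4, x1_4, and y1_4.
x0_1 = 90
y0_1 = 195
x1_1 = 155
y1_1 = 315
x0_2 = 370
y0_2 = 150
y0_3 = 160
x1_3 = 370
y1_3 = 250
x0_4 = 30
y0_4 = 55
x1_4 = 150
y1_4 = 165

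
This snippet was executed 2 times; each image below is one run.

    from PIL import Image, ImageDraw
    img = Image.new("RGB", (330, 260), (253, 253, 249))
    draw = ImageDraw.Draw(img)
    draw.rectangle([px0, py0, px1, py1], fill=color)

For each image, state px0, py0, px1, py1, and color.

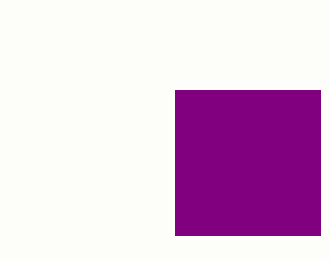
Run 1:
px0 = 175, py0 = 90, px1 = 320, py1 = 235, color = 'purple'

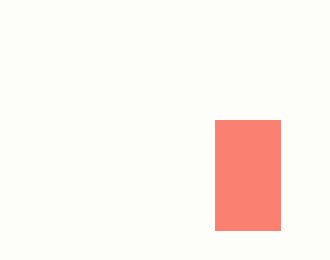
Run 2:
px0 = 215, py0 = 120, px1 = 280, py1 = 230, color = 'salmon'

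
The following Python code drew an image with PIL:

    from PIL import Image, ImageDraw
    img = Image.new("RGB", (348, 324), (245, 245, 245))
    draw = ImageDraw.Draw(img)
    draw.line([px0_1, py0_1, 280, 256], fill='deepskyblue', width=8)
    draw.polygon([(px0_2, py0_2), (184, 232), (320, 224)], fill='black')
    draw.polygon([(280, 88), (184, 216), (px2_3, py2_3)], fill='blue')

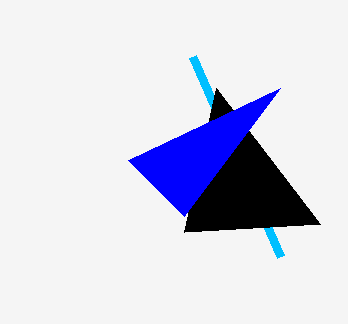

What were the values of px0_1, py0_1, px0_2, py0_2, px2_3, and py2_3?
px0_1 = 192, py0_1 = 56, px0_2 = 216, py0_2 = 88, px2_3 = 128, py2_3 = 160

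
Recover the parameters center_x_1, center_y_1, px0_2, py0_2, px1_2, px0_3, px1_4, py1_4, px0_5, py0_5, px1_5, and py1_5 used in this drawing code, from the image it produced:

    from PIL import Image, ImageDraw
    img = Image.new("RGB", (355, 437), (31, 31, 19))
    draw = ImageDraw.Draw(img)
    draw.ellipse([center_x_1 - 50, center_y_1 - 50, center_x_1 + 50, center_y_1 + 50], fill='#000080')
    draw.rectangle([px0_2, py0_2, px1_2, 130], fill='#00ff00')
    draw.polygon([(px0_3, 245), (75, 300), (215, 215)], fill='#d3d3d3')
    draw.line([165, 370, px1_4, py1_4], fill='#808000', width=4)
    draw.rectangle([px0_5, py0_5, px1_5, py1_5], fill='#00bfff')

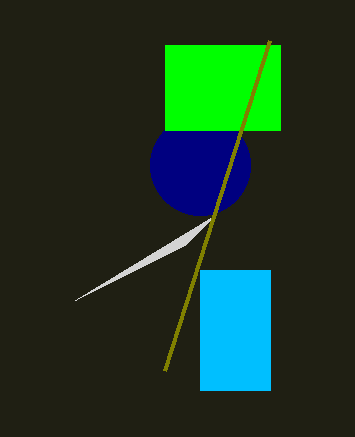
center_x_1 = 200; center_y_1 = 165; px0_2 = 165; py0_2 = 45; px1_2 = 280; px0_3 = 185; px1_4 = 270; py1_4 = 40; px0_5 = 200; py0_5 = 270; px1_5 = 270; py1_5 = 390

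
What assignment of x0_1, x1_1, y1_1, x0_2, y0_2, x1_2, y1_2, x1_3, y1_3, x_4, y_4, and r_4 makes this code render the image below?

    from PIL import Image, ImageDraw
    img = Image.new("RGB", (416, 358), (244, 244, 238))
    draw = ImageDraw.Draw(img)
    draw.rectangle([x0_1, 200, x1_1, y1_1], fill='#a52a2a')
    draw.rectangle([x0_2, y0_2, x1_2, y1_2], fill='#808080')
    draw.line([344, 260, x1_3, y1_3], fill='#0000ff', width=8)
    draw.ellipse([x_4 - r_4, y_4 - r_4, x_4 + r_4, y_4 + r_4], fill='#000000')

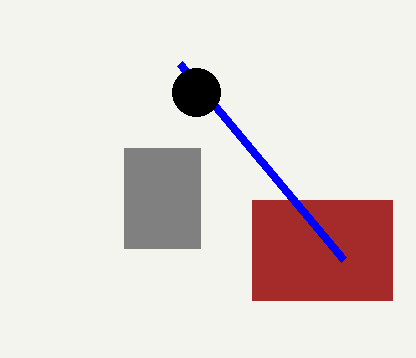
x0_1 = 252
x1_1 = 392
y1_1 = 300
x0_2 = 124
y0_2 = 148
x1_2 = 200
y1_2 = 248
x1_3 = 180
y1_3 = 64
x_4 = 196
y_4 = 92
r_4 = 24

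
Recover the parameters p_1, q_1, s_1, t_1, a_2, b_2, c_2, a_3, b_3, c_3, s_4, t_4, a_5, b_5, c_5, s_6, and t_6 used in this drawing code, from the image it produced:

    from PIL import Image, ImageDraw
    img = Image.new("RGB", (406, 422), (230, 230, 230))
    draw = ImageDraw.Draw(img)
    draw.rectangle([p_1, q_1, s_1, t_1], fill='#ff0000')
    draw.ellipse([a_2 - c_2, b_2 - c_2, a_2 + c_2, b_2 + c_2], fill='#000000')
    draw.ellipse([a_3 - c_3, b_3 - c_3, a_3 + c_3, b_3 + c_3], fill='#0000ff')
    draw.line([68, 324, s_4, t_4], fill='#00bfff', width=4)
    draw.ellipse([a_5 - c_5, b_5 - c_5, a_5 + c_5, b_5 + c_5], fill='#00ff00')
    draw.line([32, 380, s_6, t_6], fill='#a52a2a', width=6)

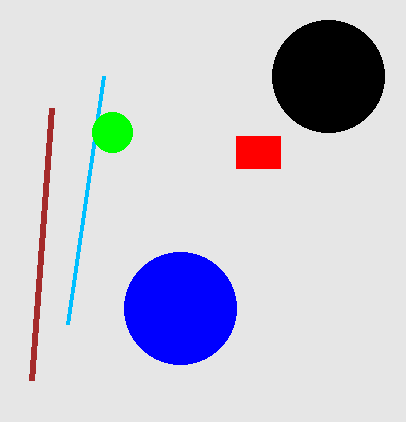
p_1 = 236, q_1 = 136, s_1 = 280, t_1 = 168, a_2 = 328, b_2 = 76, c_2 = 56, a_3 = 180, b_3 = 308, c_3 = 56, s_4 = 104, t_4 = 76, a_5 = 112, b_5 = 132, c_5 = 20, s_6 = 52, t_6 = 108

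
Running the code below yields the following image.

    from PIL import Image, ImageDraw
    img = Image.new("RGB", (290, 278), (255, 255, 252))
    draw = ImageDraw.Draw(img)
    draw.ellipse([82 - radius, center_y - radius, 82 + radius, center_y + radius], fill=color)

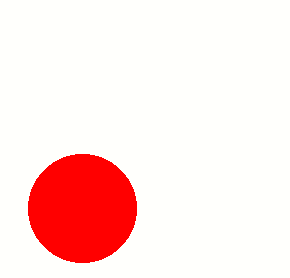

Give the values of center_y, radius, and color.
center_y = 208; radius = 54; color = 'red'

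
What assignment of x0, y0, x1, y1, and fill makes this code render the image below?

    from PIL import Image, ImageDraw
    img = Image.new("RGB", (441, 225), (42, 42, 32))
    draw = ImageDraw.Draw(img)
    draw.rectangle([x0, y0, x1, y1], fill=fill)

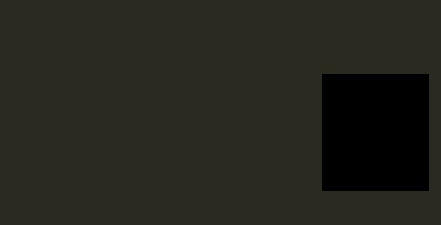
x0 = 322, y0 = 74, x1 = 428, y1 = 190, fill = 'black'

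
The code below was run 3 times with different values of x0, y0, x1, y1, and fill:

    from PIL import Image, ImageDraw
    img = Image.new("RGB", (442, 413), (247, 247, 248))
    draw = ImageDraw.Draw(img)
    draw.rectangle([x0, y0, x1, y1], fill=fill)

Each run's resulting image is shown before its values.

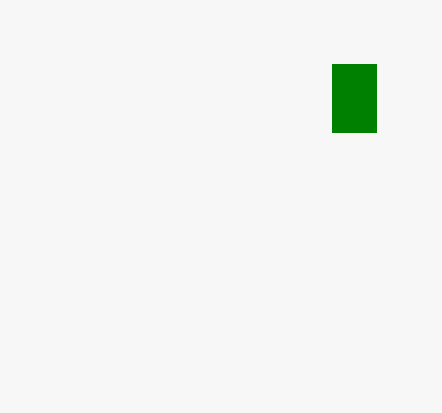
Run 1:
x0 = 332
y0 = 64
x1 = 376
y1 = 132
fill = 'green'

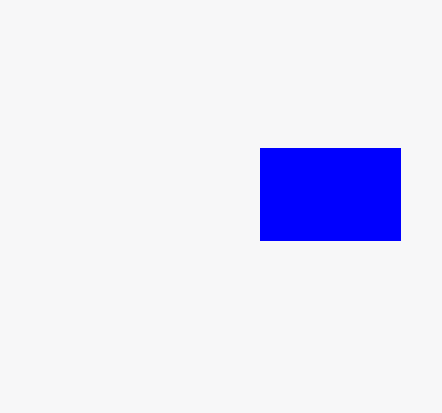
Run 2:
x0 = 260; y0 = 148; x1 = 400; y1 = 240; fill = 'blue'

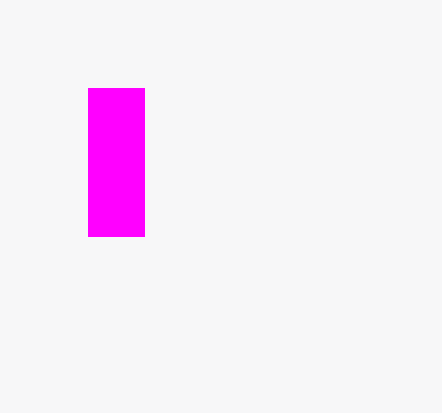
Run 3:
x0 = 88, y0 = 88, x1 = 144, y1 = 236, fill = 'magenta'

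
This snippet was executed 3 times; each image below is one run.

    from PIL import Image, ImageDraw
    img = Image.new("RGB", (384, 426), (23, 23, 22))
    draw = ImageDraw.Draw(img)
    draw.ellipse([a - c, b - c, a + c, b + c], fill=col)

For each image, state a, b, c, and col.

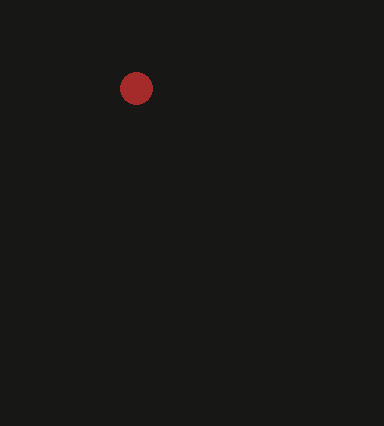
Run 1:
a = 136, b = 88, c = 16, col = 'brown'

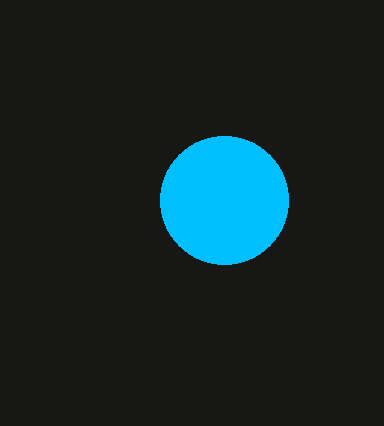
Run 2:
a = 224, b = 200, c = 64, col = 'deepskyblue'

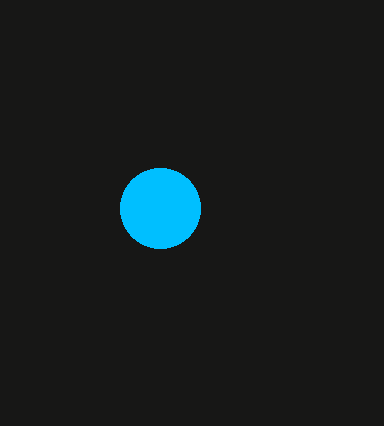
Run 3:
a = 160
b = 208
c = 40
col = 'deepskyblue'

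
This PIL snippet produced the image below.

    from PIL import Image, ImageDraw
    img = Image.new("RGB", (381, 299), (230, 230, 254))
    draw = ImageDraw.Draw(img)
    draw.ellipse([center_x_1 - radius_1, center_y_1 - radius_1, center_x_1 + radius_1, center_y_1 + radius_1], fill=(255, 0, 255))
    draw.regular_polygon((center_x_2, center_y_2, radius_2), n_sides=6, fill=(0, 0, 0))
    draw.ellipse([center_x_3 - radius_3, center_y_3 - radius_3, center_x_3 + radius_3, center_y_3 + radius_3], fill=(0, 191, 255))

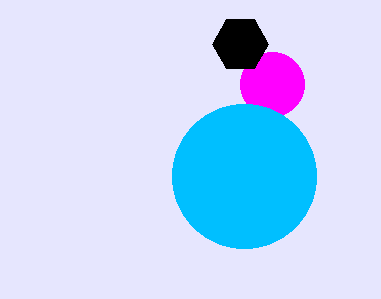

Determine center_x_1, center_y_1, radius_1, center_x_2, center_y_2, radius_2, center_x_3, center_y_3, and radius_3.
center_x_1 = 272, center_y_1 = 84, radius_1 = 32, center_x_2 = 240, center_y_2 = 44, radius_2 = 28, center_x_3 = 244, center_y_3 = 176, radius_3 = 72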